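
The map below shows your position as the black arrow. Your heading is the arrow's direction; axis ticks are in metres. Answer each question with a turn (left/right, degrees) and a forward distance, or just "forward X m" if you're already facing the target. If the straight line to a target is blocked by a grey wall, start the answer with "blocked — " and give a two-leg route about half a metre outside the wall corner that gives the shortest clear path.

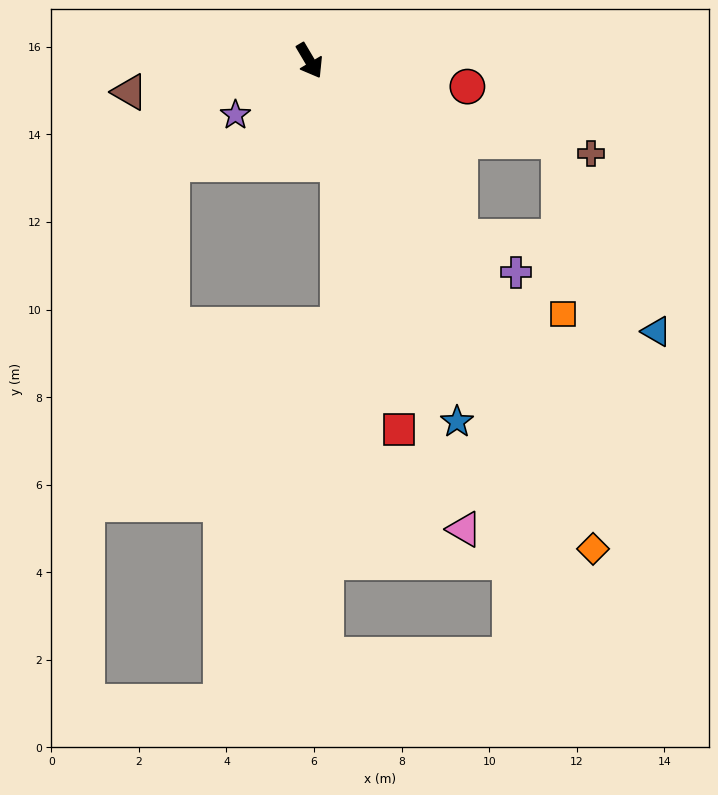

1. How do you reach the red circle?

turn left 50°, forward 3.7 m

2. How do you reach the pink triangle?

turn right 12°, forward 11.3 m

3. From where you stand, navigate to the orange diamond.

forward 12.9 m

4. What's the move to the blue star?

turn right 8°, forward 8.9 m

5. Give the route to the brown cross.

turn left 41°, forward 6.8 m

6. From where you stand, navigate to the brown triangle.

turn right 111°, forward 4.2 m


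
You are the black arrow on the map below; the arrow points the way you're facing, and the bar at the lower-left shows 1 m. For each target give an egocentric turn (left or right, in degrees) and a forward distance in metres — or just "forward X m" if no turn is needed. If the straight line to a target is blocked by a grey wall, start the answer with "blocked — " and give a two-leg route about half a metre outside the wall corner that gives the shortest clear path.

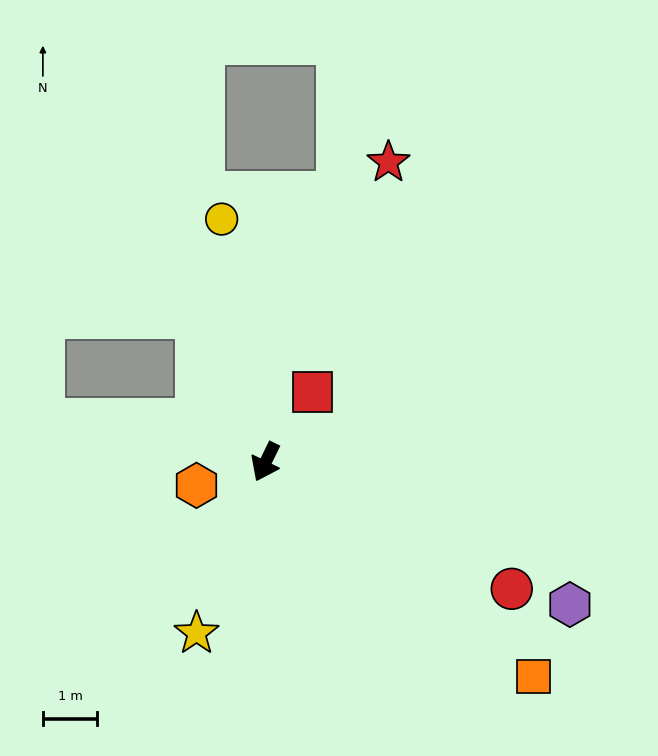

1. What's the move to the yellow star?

turn left 4°, forward 3.4 m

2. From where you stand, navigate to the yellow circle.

turn right 144°, forward 4.5 m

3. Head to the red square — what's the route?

turn left 172°, forward 1.6 m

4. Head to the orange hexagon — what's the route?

turn right 45°, forward 1.3 m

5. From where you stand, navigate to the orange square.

turn left 77°, forward 6.3 m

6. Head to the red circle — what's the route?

turn left 89°, forward 5.1 m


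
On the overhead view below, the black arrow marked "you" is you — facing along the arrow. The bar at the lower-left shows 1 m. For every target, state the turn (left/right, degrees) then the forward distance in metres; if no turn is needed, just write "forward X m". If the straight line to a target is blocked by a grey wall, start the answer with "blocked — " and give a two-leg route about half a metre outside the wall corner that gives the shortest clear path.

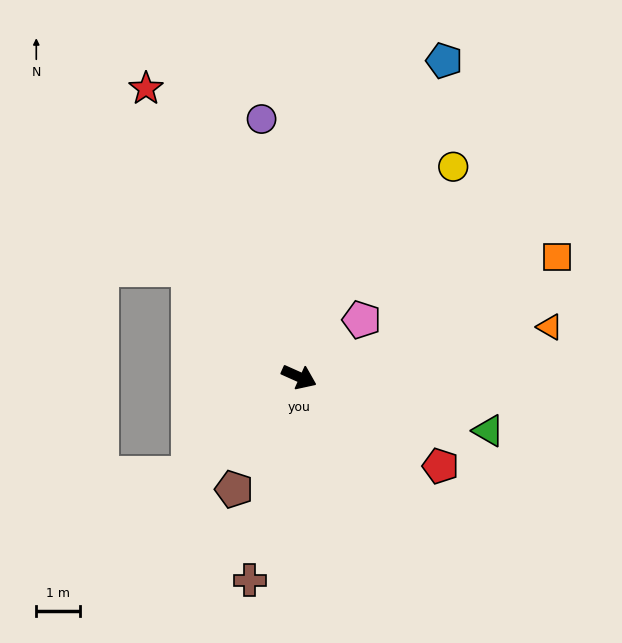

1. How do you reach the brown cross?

turn right 80°, forward 4.8 m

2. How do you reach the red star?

turn left 142°, forward 7.4 m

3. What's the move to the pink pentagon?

turn left 67°, forward 1.9 m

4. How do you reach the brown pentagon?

turn right 96°, forward 3.0 m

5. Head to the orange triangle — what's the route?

turn left 35°, forward 5.8 m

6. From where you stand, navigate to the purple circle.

turn left 122°, forward 5.9 m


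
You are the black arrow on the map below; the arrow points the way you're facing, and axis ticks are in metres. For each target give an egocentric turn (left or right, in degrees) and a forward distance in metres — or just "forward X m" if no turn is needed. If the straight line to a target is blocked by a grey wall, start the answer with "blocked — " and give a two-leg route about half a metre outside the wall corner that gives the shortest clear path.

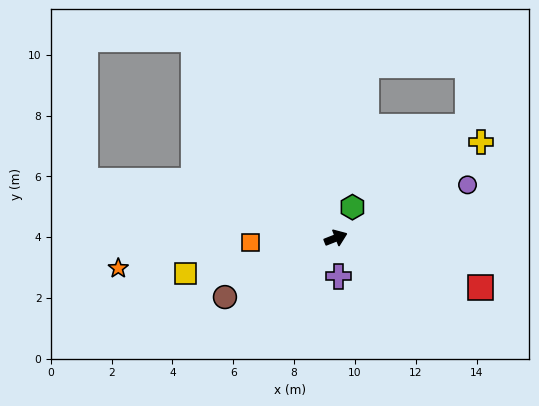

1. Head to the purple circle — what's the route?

forward 4.7 m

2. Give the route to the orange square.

turn left 161°, forward 2.8 m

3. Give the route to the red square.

turn right 40°, forward 5.0 m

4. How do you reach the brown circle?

turn right 173°, forward 4.1 m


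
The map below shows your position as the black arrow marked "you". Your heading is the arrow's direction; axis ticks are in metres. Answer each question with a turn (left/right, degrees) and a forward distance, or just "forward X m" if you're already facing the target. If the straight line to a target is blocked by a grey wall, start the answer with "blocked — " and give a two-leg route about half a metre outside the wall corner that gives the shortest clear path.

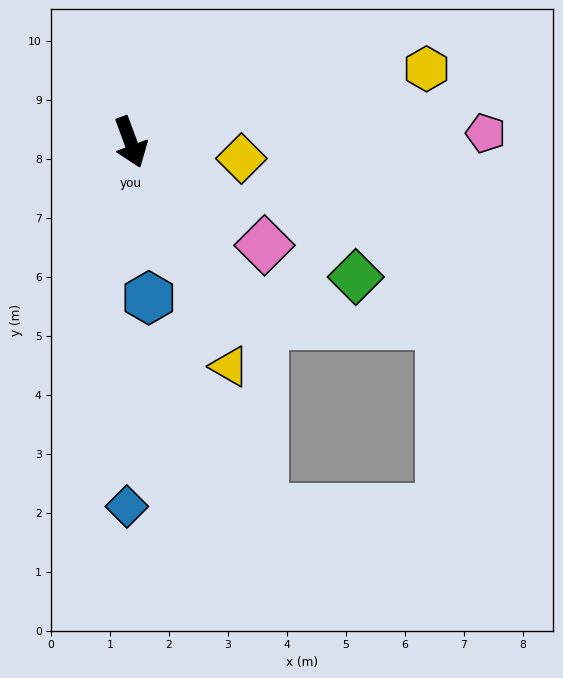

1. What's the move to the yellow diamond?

turn left 61°, forward 1.9 m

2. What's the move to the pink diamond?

turn left 32°, forward 2.9 m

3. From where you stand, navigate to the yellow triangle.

turn left 3°, forward 4.2 m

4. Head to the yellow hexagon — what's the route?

turn left 84°, forward 5.2 m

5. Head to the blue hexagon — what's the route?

turn right 14°, forward 2.7 m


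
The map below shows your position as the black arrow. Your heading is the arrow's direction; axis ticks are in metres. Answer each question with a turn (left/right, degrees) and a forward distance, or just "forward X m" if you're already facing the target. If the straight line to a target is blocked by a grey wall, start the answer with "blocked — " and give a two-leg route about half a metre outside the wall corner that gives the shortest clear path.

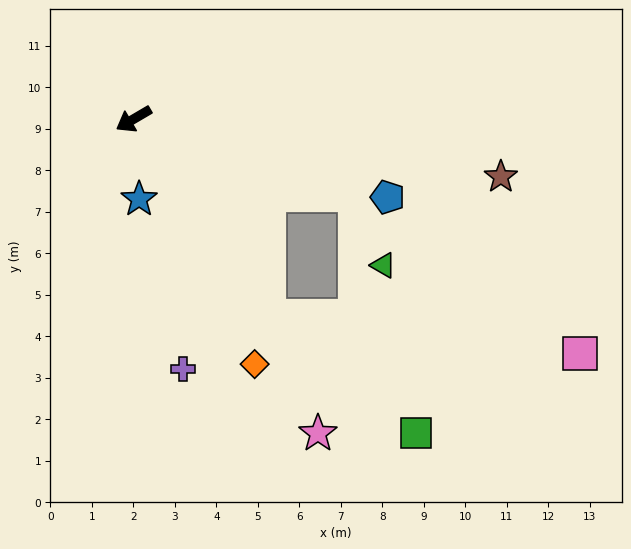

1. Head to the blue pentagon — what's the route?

turn left 132°, forward 6.4 m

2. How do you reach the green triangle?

blocked — turn left 131°, forward 5.7 m, then turn right 50°, forward 1.8 m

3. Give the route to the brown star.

turn left 141°, forward 9.0 m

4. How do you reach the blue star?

turn left 63°, forward 1.9 m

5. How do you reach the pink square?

blocked — turn left 94°, forward 5.8 m, then turn left 49°, forward 7.6 m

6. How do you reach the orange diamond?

turn left 86°, forward 6.6 m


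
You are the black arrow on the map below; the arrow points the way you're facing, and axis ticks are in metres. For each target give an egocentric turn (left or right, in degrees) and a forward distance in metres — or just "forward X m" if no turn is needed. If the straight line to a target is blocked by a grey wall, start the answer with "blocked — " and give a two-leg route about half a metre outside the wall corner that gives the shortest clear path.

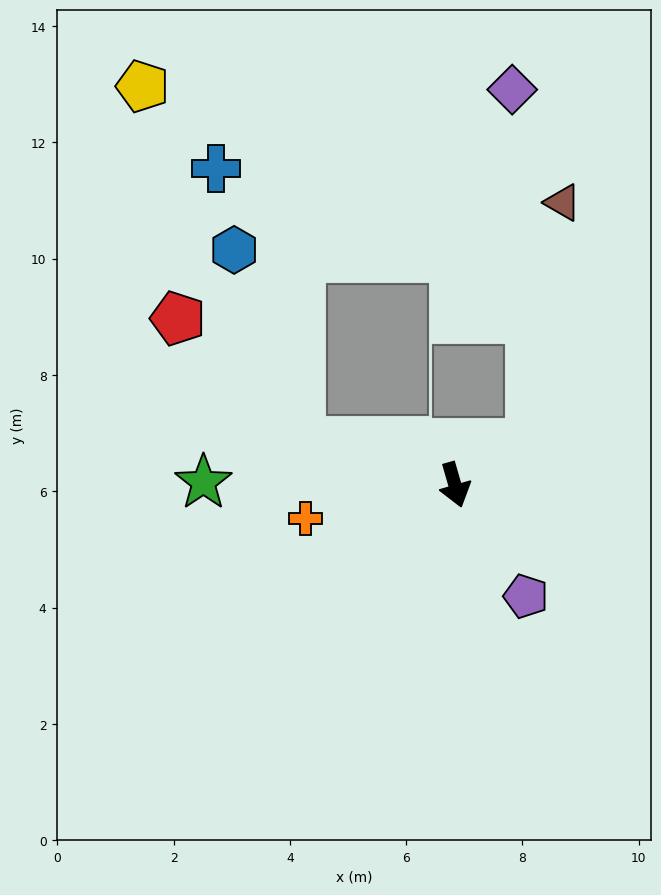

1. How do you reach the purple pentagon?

turn left 17°, forward 2.3 m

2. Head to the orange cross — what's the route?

turn right 93°, forward 2.6 m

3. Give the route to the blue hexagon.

blocked — turn right 122°, forward 2.8 m, then turn right 55°, forward 3.5 m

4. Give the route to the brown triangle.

blocked — turn left 103°, forward 1.5 m, then turn left 53°, forward 4.2 m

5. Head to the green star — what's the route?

turn right 107°, forward 4.3 m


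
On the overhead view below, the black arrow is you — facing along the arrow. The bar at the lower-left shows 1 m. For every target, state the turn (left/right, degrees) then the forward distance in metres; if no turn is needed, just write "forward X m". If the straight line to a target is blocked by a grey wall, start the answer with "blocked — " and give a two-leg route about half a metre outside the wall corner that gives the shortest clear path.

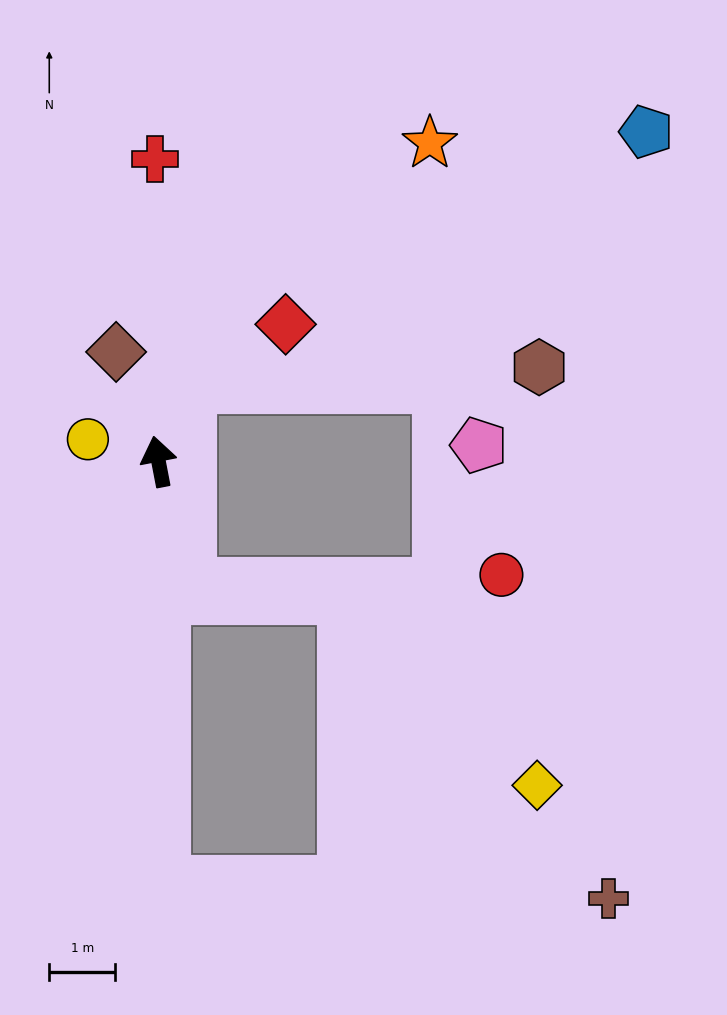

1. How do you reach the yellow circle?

turn left 62°, forward 1.1 m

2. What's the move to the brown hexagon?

blocked — turn right 32°, forward 1.2 m, then turn right 66°, forward 5.3 m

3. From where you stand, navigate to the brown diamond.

turn left 10°, forward 1.8 m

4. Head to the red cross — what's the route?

turn right 10°, forward 4.6 m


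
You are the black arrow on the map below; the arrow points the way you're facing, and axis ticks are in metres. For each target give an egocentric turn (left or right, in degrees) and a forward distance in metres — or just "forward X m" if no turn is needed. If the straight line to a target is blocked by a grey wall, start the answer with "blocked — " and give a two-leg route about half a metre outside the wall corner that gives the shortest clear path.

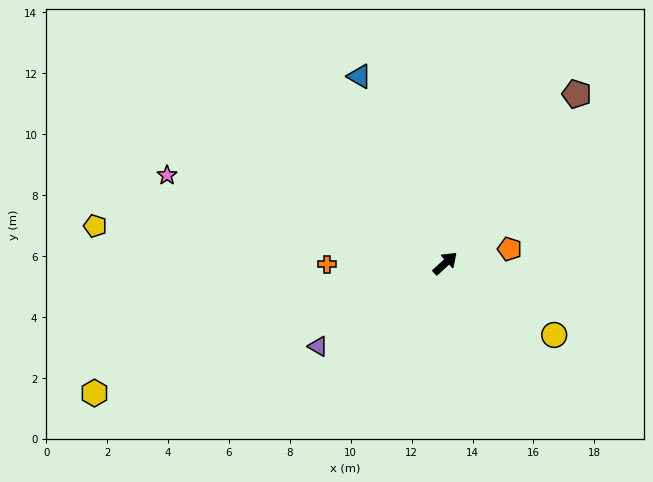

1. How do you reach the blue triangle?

turn left 72°, forward 6.8 m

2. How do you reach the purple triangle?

turn left 171°, forward 5.0 m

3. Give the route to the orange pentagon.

turn right 30°, forward 2.2 m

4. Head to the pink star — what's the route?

turn left 120°, forward 9.6 m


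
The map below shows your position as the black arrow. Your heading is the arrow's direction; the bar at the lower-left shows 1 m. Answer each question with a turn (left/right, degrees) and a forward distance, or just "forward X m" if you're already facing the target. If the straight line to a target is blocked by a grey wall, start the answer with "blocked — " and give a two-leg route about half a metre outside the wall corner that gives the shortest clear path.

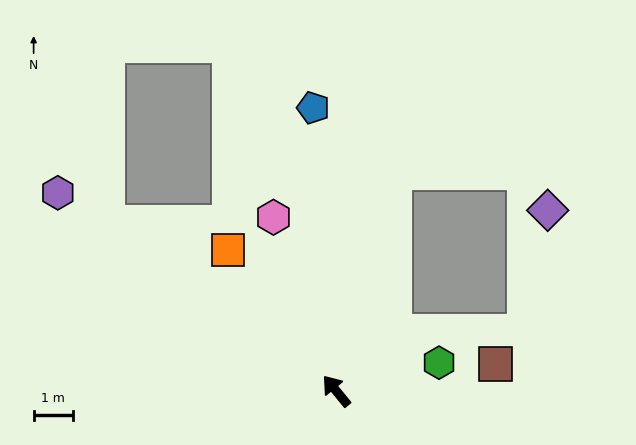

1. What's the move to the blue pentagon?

turn right 35°, forward 7.2 m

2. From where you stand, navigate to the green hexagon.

turn right 114°, forward 2.7 m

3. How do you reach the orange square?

forward 4.5 m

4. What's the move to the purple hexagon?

turn left 15°, forward 8.6 m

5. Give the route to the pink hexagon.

turn right 19°, forward 4.7 m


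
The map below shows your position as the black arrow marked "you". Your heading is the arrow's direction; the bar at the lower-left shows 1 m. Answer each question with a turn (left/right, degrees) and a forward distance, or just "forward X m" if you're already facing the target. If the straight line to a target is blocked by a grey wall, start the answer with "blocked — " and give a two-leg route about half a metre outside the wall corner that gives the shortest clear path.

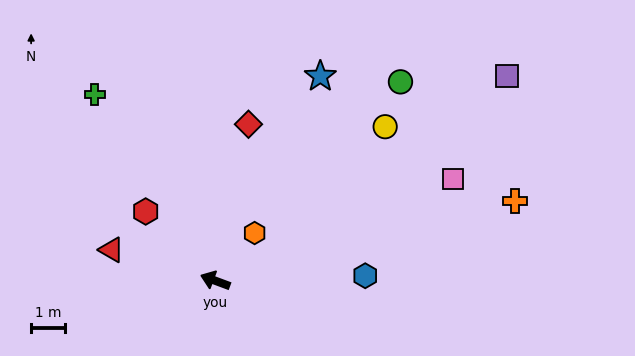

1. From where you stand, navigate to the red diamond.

turn right 82°, forward 4.8 m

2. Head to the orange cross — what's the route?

turn right 145°, forward 9.2 m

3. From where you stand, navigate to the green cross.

turn right 37°, forward 6.6 m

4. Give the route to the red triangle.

turn left 4°, forward 3.2 m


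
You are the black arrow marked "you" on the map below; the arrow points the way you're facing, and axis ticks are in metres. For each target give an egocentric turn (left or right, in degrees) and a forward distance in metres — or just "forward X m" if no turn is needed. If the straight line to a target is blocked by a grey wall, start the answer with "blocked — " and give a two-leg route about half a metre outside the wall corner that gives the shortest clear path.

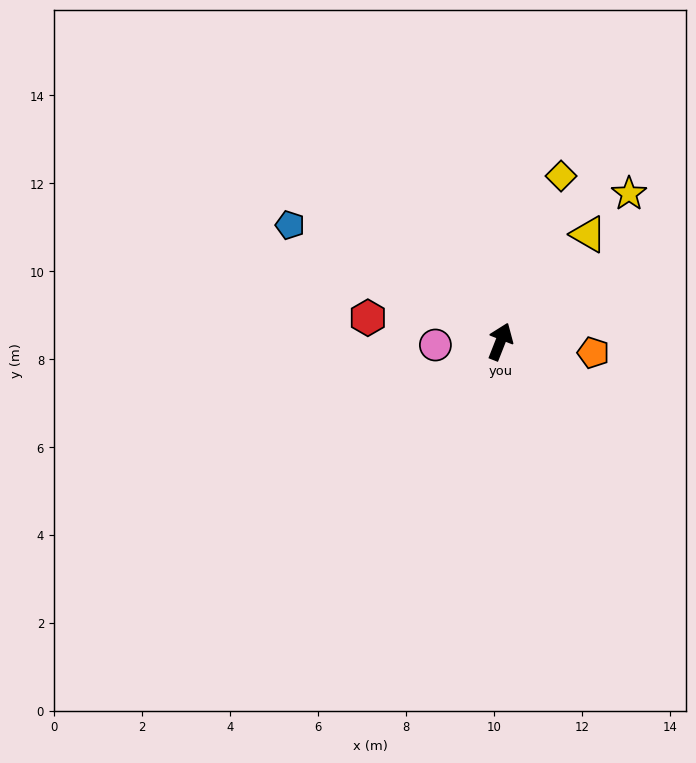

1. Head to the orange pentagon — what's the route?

turn right 75°, forward 2.1 m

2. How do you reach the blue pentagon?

turn left 83°, forward 5.5 m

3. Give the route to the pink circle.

turn left 115°, forward 1.5 m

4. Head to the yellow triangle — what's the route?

turn right 18°, forward 3.2 m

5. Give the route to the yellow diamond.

forward 4.0 m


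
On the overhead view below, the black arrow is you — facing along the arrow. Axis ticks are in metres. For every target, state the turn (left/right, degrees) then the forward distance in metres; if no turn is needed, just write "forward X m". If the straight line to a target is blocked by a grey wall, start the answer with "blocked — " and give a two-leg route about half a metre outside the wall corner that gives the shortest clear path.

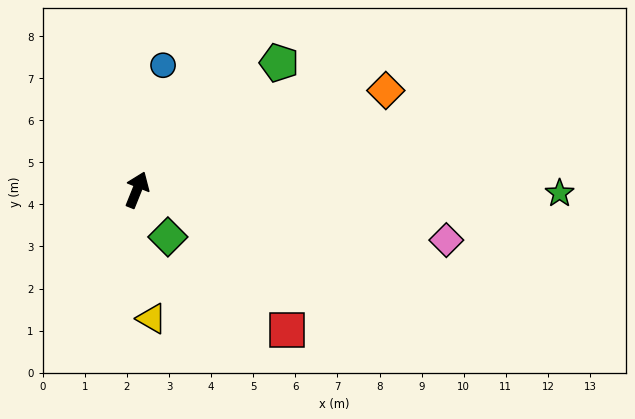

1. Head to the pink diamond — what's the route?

turn right 77°, forward 7.4 m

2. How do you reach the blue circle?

turn left 10°, forward 3.0 m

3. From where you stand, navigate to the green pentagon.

turn right 26°, forward 4.5 m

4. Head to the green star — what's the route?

turn right 69°, forward 10.0 m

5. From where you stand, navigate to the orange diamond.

turn right 46°, forward 6.4 m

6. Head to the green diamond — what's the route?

turn right 125°, forward 1.3 m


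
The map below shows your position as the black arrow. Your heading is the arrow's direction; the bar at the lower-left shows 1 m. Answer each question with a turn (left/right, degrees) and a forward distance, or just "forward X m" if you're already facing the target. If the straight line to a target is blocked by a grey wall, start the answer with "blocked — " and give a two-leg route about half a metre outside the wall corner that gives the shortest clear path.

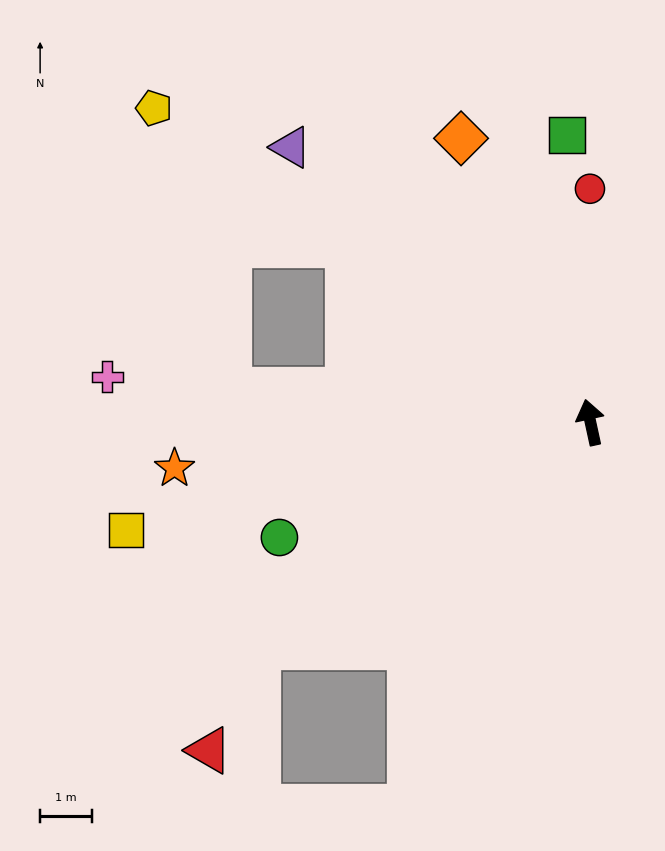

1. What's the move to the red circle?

turn right 12°, forward 4.5 m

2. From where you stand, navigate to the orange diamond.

turn left 12°, forward 6.0 m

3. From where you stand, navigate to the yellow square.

turn left 91°, forward 9.2 m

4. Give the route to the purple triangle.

turn left 35°, forward 7.8 m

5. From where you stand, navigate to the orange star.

turn left 84°, forward 8.1 m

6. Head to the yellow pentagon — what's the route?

turn left 42°, forward 10.4 m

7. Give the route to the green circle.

turn left 98°, forward 6.4 m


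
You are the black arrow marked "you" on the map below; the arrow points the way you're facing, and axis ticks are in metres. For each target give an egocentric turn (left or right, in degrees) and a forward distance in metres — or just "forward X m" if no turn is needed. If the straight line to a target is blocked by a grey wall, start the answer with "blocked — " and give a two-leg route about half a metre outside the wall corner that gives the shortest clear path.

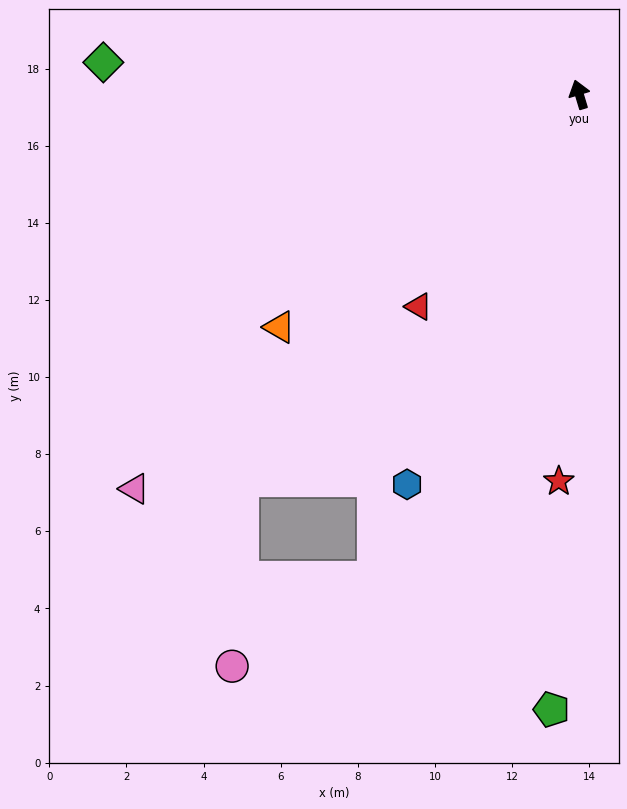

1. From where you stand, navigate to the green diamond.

turn left 69°, forward 12.4 m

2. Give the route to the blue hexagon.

turn left 139°, forward 11.1 m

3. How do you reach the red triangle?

turn left 126°, forward 6.9 m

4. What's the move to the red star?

turn left 160°, forward 10.0 m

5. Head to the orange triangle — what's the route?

turn left 111°, forward 9.8 m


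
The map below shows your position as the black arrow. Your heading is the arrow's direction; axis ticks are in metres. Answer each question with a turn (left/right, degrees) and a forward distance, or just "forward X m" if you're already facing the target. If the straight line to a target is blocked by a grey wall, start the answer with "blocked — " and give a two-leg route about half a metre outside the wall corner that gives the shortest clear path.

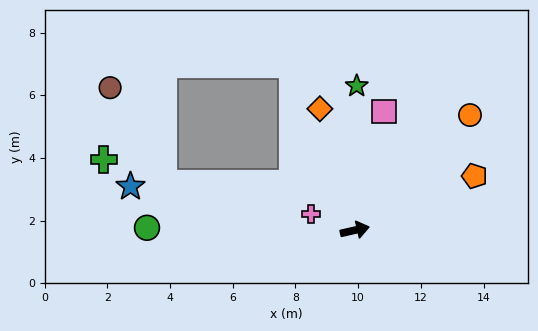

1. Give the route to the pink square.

turn left 63°, forward 3.9 m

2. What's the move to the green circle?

turn left 166°, forward 6.6 m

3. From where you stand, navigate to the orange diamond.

turn left 93°, forward 4.0 m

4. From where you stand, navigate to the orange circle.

turn left 32°, forward 5.2 m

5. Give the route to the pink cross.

turn left 147°, forward 1.5 m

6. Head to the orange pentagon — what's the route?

turn left 11°, forward 4.2 m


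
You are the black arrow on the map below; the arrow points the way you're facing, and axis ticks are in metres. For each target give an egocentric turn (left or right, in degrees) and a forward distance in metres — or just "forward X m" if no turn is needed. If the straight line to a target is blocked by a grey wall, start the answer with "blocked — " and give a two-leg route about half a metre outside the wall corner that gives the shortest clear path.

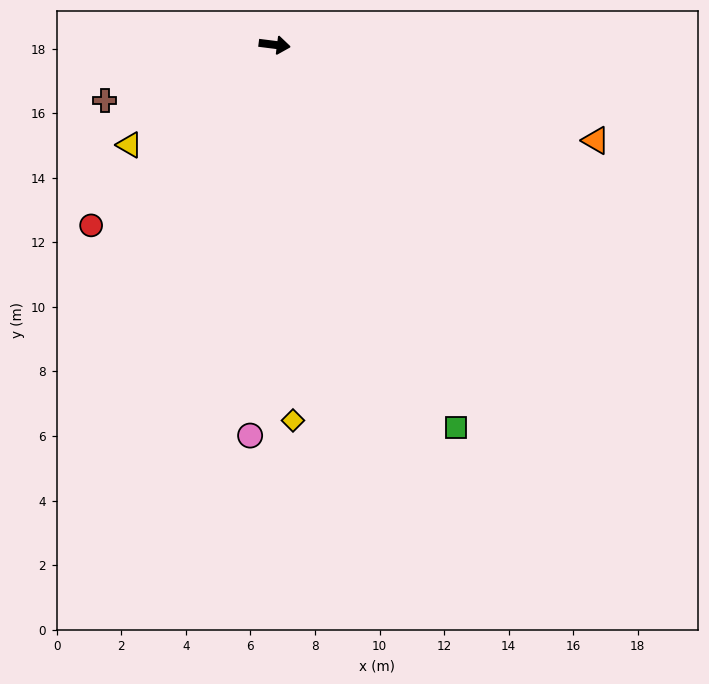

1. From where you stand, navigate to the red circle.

turn right 128°, forward 8.0 m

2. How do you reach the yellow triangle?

turn right 138°, forward 5.5 m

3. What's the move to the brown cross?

turn right 155°, forward 5.5 m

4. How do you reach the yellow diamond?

turn right 80°, forward 11.6 m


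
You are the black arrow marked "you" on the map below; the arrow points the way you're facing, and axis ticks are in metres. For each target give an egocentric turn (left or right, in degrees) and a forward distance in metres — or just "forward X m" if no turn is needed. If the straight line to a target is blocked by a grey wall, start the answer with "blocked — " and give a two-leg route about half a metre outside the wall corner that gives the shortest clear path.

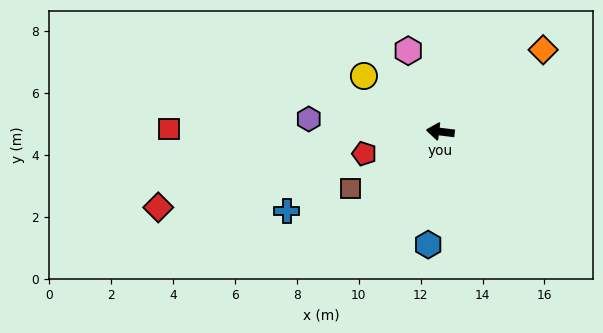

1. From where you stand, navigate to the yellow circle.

turn right 29°, forward 3.1 m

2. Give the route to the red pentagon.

turn left 23°, forward 2.6 m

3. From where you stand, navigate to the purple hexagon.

forward 4.3 m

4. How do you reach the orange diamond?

turn right 135°, forward 4.2 m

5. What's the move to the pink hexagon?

turn right 61°, forward 2.8 m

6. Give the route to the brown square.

turn left 39°, forward 3.4 m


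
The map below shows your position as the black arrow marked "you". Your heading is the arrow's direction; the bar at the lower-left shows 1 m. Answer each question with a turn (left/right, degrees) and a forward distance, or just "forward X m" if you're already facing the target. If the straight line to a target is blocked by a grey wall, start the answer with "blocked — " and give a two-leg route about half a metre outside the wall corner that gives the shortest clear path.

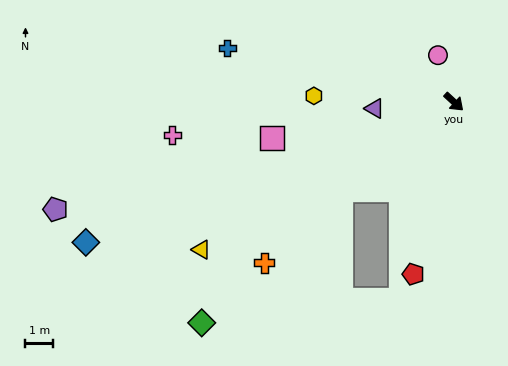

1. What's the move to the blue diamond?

turn right 116°, forward 14.2 m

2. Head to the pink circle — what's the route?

turn left 152°, forward 1.8 m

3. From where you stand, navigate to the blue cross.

turn right 151°, forward 8.4 m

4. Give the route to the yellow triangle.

turn right 107°, forward 10.5 m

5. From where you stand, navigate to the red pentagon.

turn right 61°, forward 6.4 m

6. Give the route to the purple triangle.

turn right 133°, forward 2.9 m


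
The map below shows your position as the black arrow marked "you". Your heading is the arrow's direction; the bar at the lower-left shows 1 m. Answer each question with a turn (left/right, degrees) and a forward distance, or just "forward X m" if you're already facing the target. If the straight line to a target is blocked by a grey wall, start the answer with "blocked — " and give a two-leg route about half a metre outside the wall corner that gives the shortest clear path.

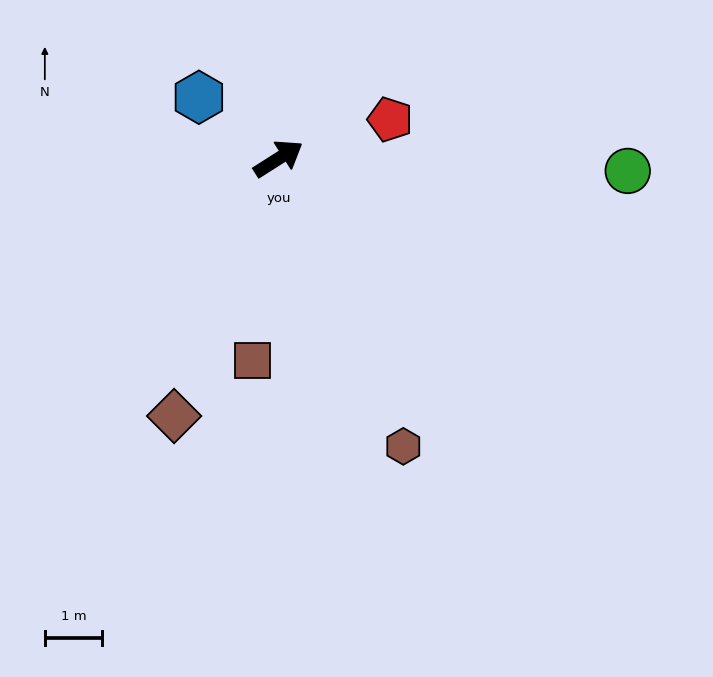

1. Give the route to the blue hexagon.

turn left 110°, forward 1.8 m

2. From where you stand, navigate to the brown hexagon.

turn right 99°, forward 5.5 m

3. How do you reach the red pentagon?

turn right 13°, forward 2.1 m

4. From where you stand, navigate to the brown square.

turn right 130°, forward 3.6 m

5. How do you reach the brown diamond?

turn right 144°, forward 4.9 m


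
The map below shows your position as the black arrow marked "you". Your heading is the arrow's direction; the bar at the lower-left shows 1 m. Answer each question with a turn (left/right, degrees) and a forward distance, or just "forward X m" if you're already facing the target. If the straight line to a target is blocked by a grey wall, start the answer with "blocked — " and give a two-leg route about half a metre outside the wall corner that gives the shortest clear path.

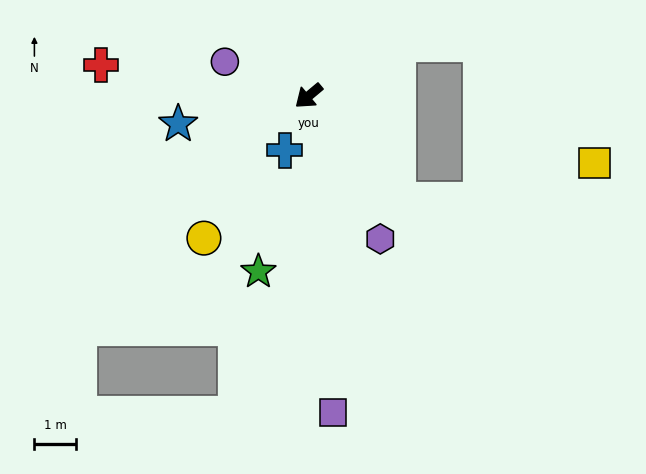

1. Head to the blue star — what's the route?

turn right 28°, forward 3.2 m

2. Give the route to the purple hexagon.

turn left 77°, forward 3.9 m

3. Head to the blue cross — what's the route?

turn left 26°, forward 1.4 m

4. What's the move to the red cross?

turn right 48°, forward 5.1 m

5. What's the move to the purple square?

turn left 54°, forward 7.6 m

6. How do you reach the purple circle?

turn right 62°, forward 2.2 m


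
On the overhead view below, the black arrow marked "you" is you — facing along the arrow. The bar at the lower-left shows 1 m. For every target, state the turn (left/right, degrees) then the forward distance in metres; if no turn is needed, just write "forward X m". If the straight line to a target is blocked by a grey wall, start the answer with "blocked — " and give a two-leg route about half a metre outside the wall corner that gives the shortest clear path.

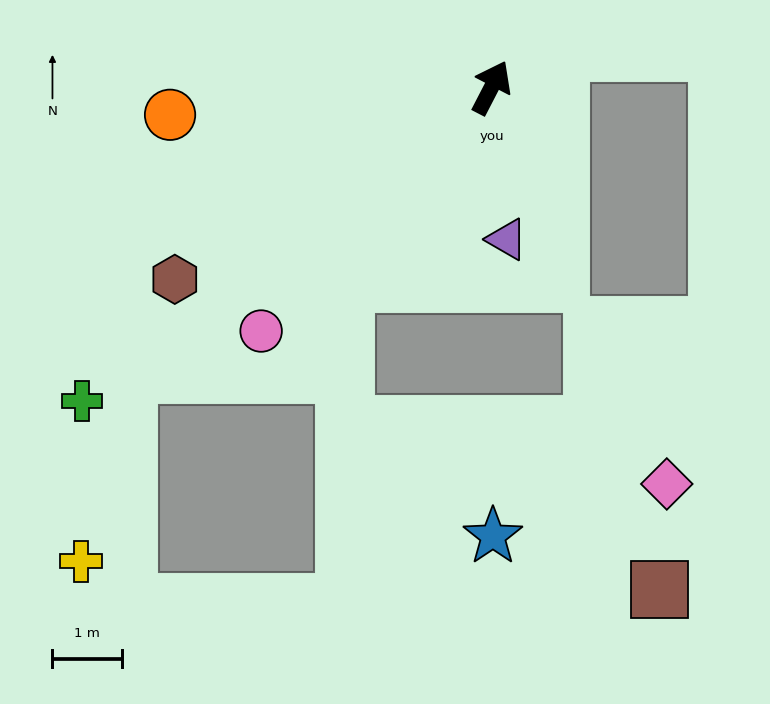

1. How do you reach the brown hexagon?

turn left 149°, forward 5.3 m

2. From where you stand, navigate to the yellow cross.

blocked — turn left 156°, forward 6.7 m, then turn left 37°, forward 2.8 m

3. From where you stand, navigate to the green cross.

turn left 155°, forward 7.4 m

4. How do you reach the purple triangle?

turn right 147°, forward 2.2 m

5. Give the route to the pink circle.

turn left 164°, forward 4.8 m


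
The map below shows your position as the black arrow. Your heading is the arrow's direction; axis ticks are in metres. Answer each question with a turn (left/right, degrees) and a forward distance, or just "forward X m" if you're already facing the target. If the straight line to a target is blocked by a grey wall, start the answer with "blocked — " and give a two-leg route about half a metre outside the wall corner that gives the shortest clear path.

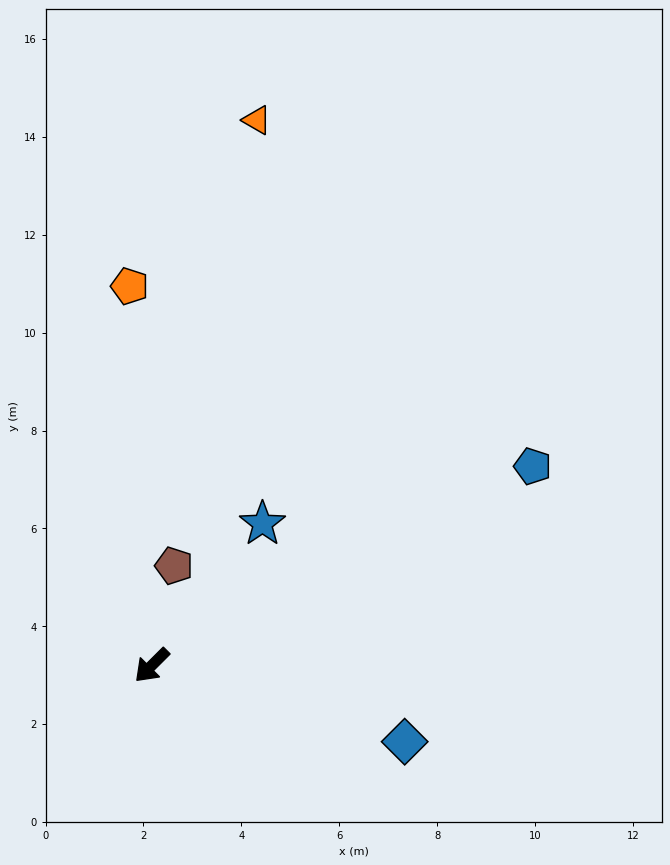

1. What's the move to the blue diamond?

turn left 118°, forward 5.4 m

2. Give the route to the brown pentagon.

turn right 148°, forward 2.1 m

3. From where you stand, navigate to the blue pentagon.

turn left 163°, forward 8.8 m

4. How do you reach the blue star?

turn right 173°, forward 3.7 m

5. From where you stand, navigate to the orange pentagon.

turn right 132°, forward 7.8 m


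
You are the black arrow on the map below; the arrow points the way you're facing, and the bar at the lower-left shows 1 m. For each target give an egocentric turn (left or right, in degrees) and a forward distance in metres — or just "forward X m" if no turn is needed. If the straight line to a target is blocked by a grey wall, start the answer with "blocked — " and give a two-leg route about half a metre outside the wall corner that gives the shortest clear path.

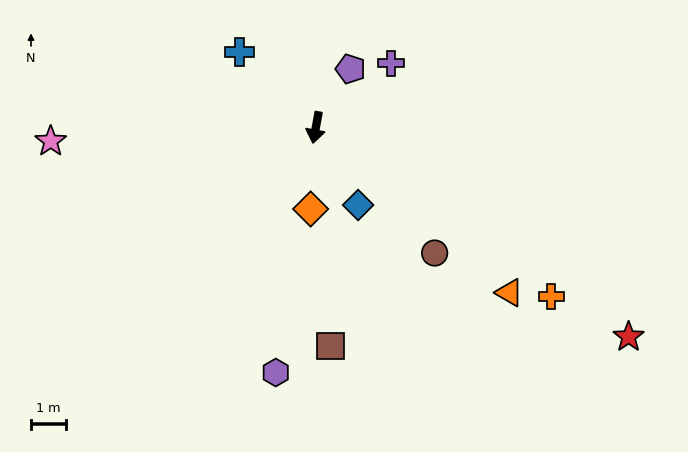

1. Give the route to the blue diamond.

turn left 39°, forward 2.5 m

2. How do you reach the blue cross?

turn right 124°, forward 3.1 m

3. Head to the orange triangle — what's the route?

turn left 60°, forward 7.3 m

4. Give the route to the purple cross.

turn left 141°, forward 2.9 m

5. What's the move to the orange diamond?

turn left 7°, forward 2.4 m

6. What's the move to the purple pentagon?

turn left 160°, forward 2.0 m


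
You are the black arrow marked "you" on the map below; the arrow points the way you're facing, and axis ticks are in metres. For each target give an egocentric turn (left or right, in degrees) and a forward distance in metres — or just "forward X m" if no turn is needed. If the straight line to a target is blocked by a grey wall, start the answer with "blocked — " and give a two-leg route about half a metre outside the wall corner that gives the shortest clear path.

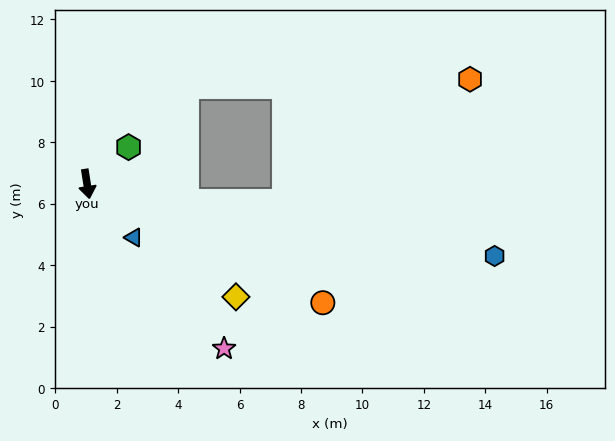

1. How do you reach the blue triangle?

turn left 32°, forward 2.3 m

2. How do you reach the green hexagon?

turn left 123°, forward 1.8 m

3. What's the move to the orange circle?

turn left 54°, forward 8.6 m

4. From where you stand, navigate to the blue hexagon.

turn left 71°, forward 13.5 m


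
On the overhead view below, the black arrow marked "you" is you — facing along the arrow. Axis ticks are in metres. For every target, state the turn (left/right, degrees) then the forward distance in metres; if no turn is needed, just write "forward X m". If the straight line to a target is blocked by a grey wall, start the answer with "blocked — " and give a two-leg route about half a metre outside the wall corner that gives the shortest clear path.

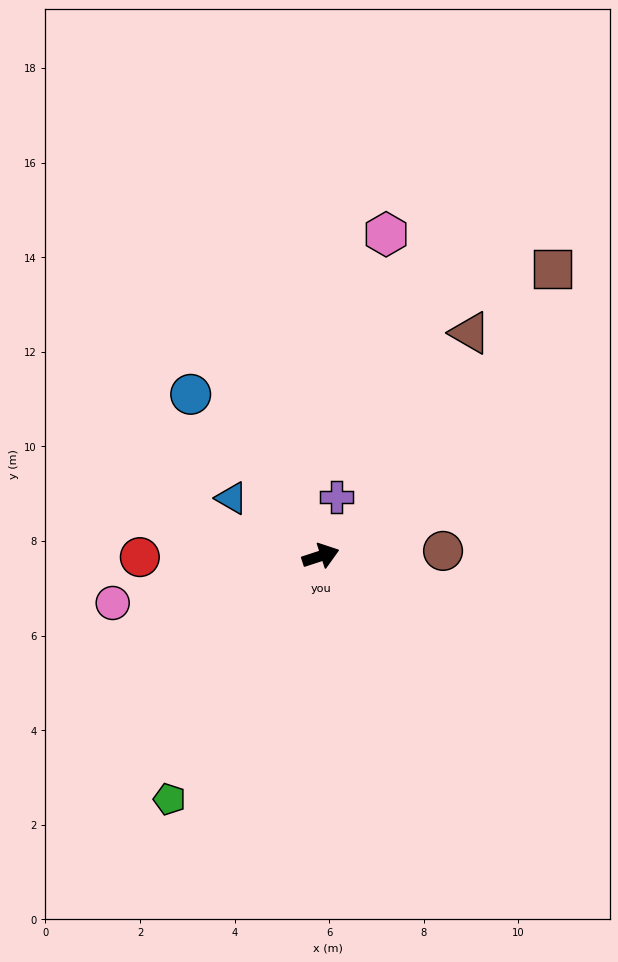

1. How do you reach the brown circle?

turn right 16°, forward 2.6 m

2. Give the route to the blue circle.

turn left 111°, forward 4.4 m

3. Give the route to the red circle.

turn left 162°, forward 3.8 m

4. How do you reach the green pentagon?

turn right 140°, forward 6.1 m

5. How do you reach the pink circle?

turn left 175°, forward 4.5 m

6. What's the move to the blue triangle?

turn left 129°, forward 2.2 m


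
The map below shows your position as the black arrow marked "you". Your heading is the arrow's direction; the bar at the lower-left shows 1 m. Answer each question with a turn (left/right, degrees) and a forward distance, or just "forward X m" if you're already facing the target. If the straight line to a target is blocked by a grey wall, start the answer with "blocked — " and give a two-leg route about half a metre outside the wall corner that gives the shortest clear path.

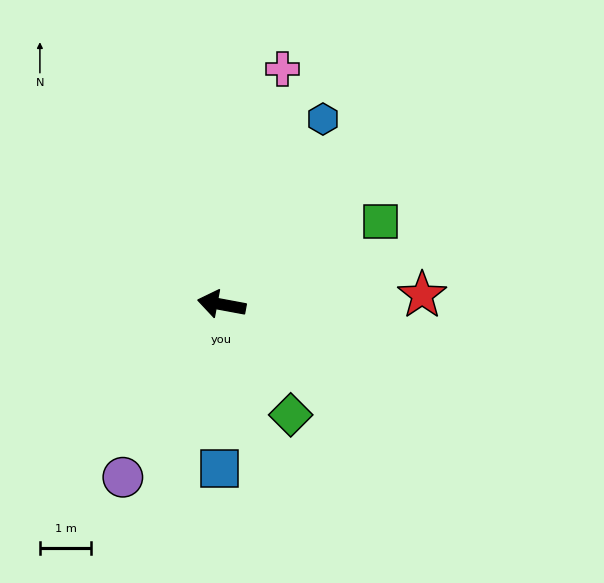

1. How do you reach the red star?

turn right 167°, forward 3.9 m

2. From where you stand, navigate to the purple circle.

turn left 71°, forward 3.9 m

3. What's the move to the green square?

turn right 142°, forward 3.5 m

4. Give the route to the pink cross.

turn right 94°, forward 4.7 m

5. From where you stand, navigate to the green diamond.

turn left 133°, forward 2.5 m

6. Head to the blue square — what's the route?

turn left 100°, forward 3.2 m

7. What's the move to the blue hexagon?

turn right 108°, forward 4.1 m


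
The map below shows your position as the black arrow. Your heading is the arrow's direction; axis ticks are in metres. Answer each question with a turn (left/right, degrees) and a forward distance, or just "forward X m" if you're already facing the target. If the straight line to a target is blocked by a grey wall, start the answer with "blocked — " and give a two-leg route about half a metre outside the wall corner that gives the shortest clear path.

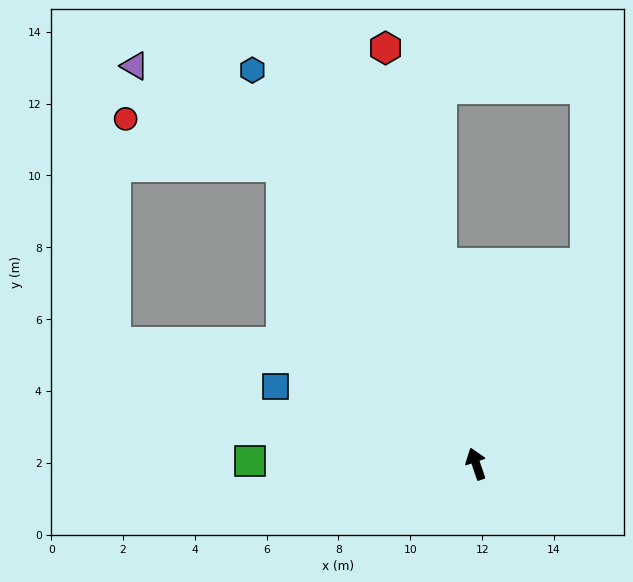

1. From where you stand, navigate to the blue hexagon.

turn left 11°, forward 12.6 m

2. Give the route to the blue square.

turn left 50°, forward 6.0 m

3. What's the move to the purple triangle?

blocked — turn left 14°, forward 9.9 m, then turn left 23°, forward 4.9 m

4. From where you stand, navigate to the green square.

turn left 70°, forward 6.3 m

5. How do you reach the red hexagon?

turn right 7°, forward 11.9 m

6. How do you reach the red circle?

blocked — turn left 14°, forward 9.9 m, then turn left 40°, forward 4.5 m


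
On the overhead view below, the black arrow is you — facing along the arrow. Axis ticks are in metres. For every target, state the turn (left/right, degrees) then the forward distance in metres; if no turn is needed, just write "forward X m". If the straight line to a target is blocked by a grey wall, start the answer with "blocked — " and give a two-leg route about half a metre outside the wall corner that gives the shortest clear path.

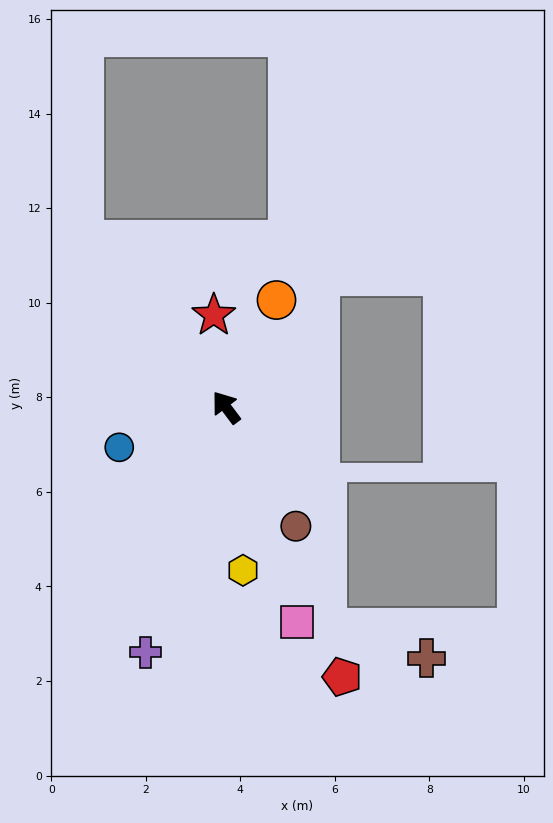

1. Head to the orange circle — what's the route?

turn right 62°, forward 2.5 m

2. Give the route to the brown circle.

turn left 173°, forward 2.9 m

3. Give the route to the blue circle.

turn left 74°, forward 2.4 m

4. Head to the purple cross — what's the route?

turn left 125°, forward 5.5 m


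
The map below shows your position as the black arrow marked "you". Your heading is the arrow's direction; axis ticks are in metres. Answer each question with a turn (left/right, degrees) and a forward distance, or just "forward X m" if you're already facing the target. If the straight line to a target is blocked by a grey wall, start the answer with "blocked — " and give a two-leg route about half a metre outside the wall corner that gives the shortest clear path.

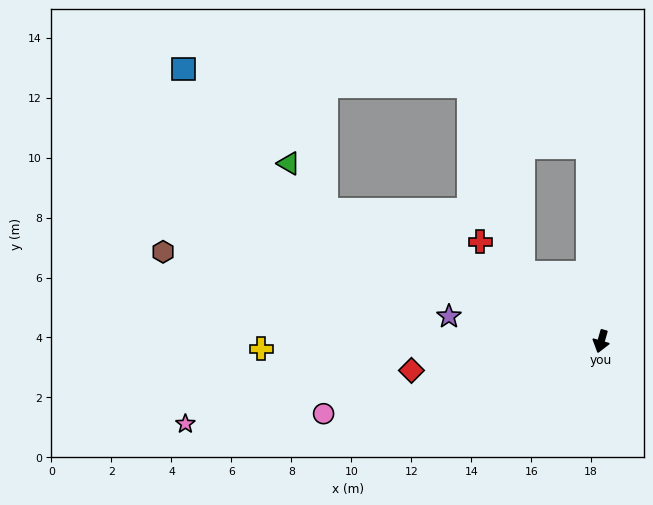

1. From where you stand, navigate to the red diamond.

turn right 65°, forward 6.4 m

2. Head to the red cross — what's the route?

turn right 114°, forward 5.2 m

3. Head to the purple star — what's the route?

turn right 83°, forward 5.1 m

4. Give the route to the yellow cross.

turn right 73°, forward 11.3 m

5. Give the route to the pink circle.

turn right 59°, forward 9.6 m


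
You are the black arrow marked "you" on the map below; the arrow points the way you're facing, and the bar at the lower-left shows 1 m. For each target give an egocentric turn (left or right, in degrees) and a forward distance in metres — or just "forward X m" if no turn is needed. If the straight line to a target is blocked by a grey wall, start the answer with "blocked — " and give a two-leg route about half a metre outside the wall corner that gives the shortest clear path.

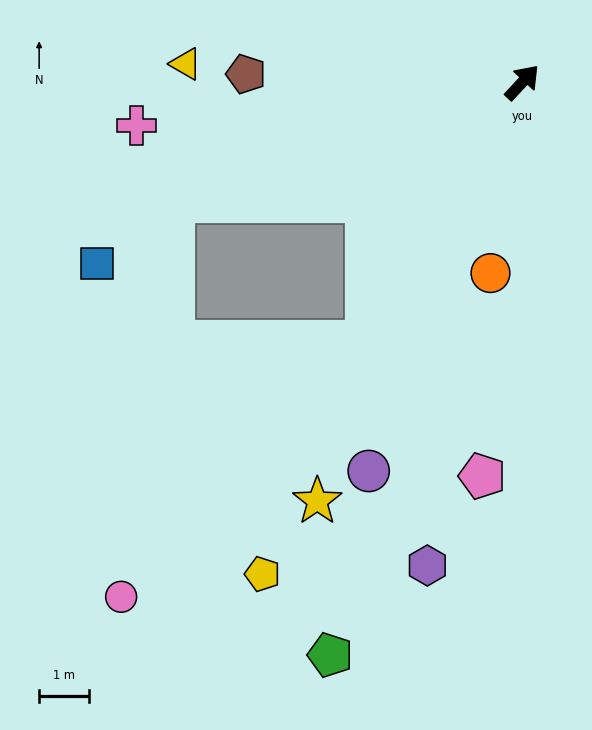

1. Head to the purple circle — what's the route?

turn right 159°, forward 8.4 m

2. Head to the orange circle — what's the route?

turn right 147°, forward 3.9 m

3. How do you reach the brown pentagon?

turn left 131°, forward 5.5 m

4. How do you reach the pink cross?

turn left 139°, forward 7.8 m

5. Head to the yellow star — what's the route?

turn right 163°, forward 9.4 m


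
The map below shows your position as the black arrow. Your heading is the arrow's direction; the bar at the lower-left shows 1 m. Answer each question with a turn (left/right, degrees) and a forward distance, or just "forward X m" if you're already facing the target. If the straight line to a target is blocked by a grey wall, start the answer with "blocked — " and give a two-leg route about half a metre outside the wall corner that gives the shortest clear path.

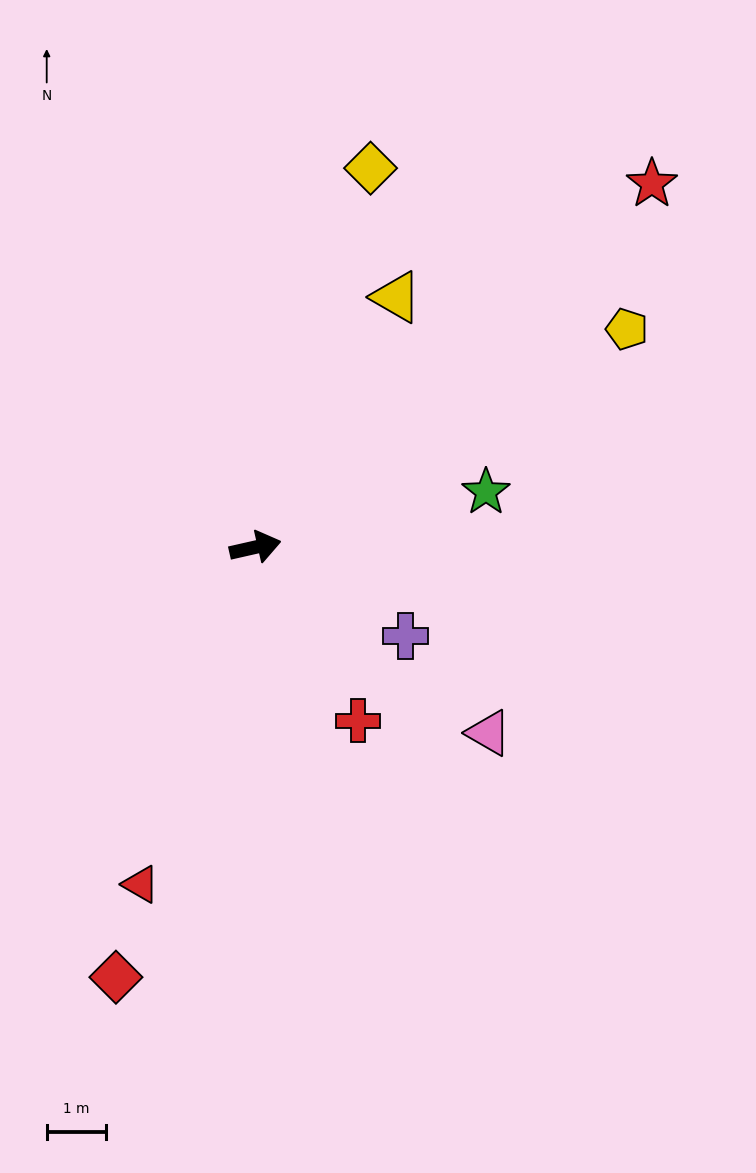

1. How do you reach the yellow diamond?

turn left 60°, forward 6.6 m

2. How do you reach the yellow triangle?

turn left 48°, forward 4.8 m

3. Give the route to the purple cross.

turn right 43°, forward 2.9 m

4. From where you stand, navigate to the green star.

forward 4.0 m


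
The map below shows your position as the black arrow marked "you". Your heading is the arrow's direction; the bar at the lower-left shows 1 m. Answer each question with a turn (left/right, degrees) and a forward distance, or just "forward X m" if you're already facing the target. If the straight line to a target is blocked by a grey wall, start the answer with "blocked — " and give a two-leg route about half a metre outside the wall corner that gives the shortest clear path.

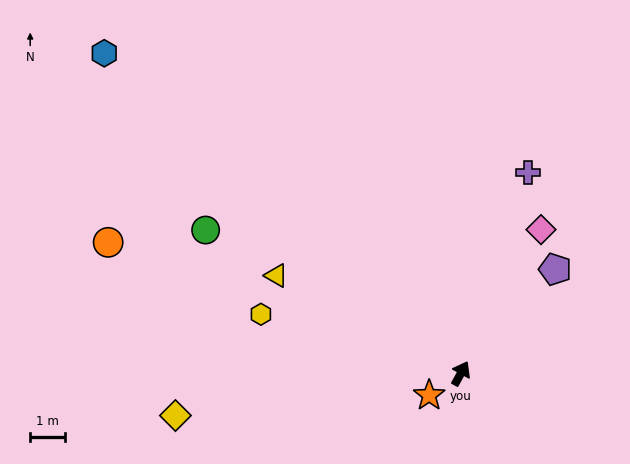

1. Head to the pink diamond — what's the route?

forward 4.8 m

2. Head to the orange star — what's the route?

turn left 153°, forward 1.1 m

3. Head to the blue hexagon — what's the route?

turn left 77°, forward 13.9 m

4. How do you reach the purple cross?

turn left 10°, forward 6.1 m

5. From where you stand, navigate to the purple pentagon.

turn right 13°, forward 4.1 m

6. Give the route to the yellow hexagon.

turn left 102°, forward 6.0 m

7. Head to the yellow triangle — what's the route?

turn left 91°, forward 6.1 m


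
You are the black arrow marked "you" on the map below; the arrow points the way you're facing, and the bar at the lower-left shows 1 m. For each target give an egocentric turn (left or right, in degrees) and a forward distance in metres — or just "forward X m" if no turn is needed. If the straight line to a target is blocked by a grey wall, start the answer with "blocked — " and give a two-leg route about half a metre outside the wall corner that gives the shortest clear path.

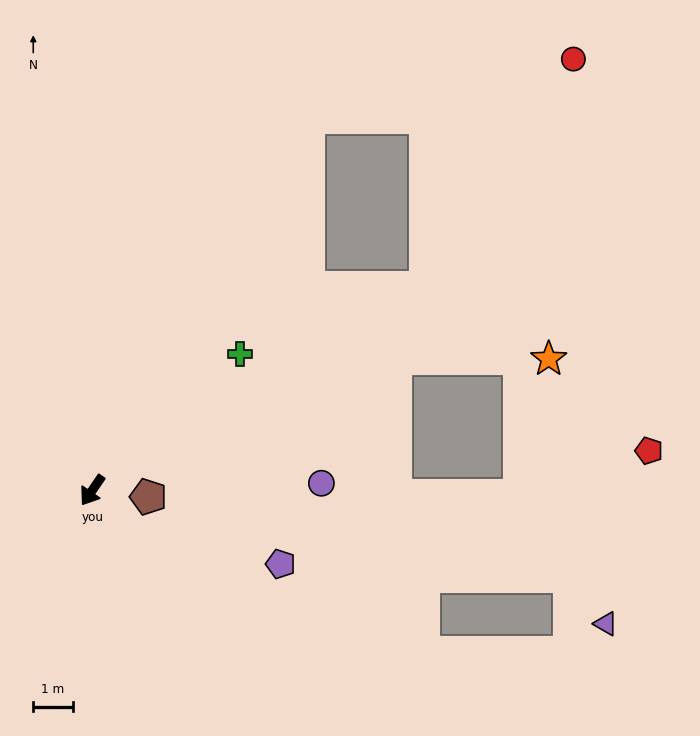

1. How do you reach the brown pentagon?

turn left 118°, forward 1.4 m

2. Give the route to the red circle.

blocked — turn left 156°, forward 9.9 m, then turn left 26°, forward 6.9 m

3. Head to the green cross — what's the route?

turn left 167°, forward 5.1 m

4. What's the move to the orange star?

blocked — turn left 148°, forward 8.4 m, then turn right 24°, forward 3.9 m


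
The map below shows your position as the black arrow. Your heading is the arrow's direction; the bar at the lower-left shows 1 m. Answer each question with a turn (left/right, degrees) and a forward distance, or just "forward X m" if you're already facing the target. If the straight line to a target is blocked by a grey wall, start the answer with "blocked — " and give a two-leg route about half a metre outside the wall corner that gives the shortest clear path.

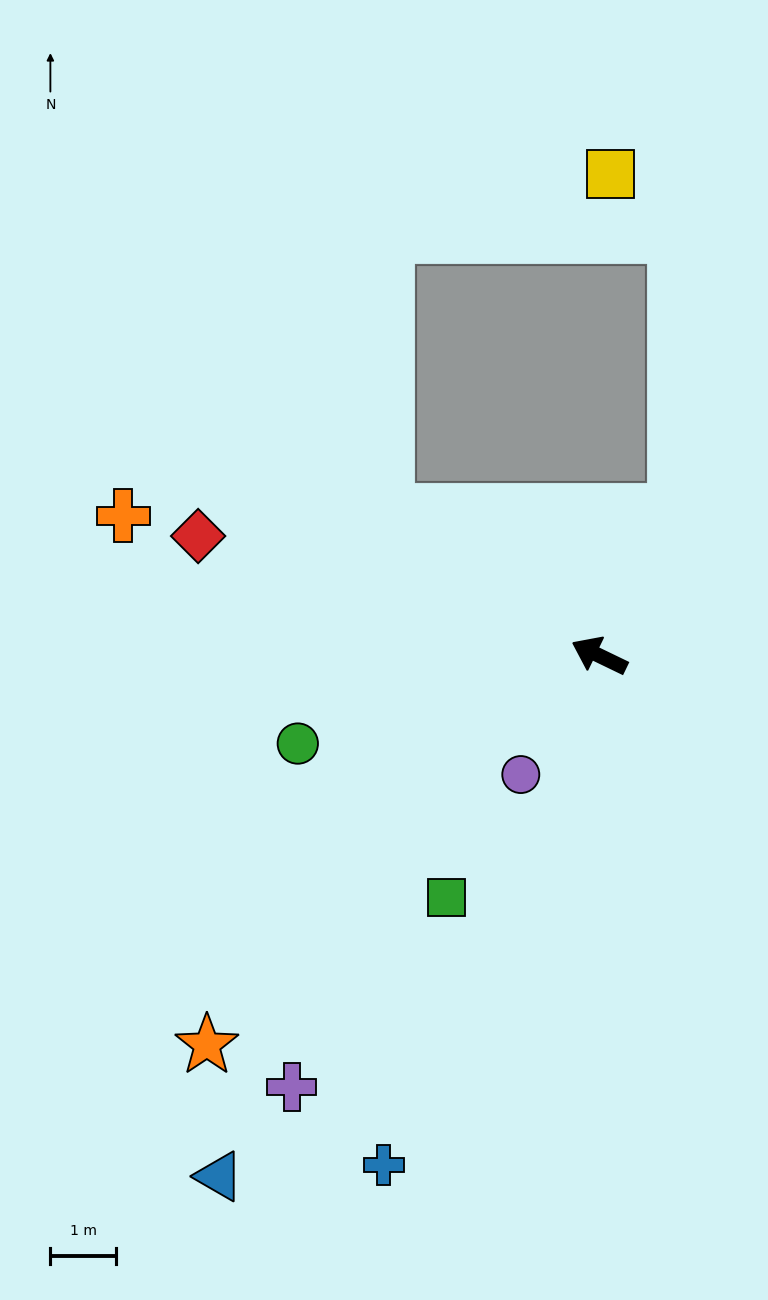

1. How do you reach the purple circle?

turn left 82°, forward 2.2 m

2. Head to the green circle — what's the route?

turn left 42°, forward 4.8 m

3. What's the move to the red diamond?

turn left 9°, forward 6.4 m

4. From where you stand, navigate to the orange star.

turn left 71°, forward 8.5 m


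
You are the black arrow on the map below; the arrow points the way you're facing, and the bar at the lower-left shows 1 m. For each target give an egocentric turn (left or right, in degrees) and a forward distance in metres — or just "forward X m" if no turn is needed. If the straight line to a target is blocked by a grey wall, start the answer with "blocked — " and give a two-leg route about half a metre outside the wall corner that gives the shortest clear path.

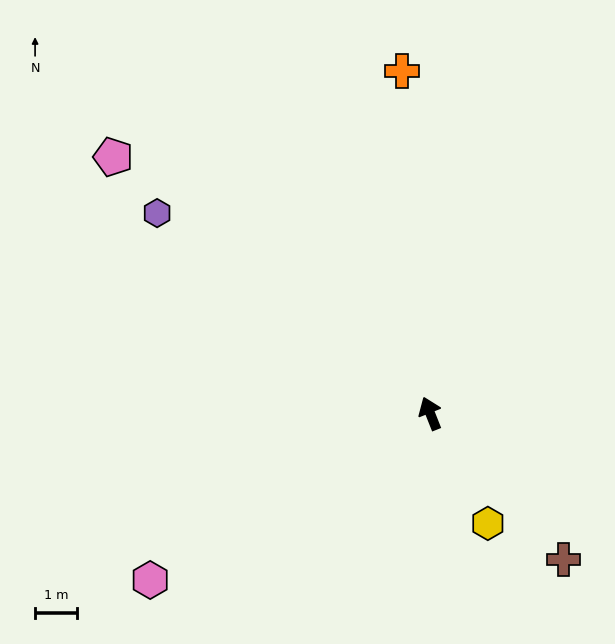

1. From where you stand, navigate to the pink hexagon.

turn left 99°, forward 7.9 m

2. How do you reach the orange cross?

turn right 17°, forward 8.3 m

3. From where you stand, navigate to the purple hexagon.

turn left 32°, forward 8.2 m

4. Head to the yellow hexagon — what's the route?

turn right 174°, forward 3.0 m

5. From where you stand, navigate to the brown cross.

turn right 159°, forward 4.8 m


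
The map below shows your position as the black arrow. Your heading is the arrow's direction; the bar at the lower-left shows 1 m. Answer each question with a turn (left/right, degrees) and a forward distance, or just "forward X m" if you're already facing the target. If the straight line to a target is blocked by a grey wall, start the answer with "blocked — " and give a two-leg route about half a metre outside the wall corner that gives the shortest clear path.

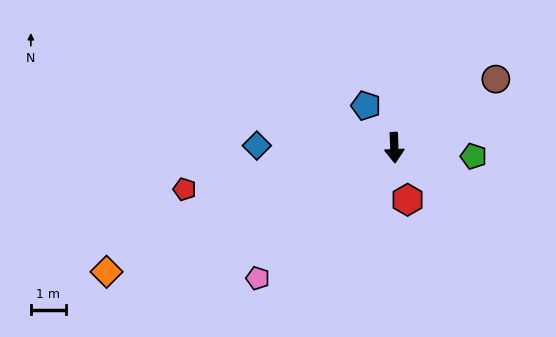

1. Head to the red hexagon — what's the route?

turn left 12°, forward 1.5 m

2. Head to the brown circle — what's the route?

turn left 122°, forward 3.5 m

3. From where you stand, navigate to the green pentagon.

turn left 81°, forward 2.3 m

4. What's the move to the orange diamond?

turn right 69°, forward 9.0 m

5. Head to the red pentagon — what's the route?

turn right 81°, forward 6.2 m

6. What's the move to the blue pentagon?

turn right 148°, forward 1.5 m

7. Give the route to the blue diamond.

turn right 93°, forward 4.0 m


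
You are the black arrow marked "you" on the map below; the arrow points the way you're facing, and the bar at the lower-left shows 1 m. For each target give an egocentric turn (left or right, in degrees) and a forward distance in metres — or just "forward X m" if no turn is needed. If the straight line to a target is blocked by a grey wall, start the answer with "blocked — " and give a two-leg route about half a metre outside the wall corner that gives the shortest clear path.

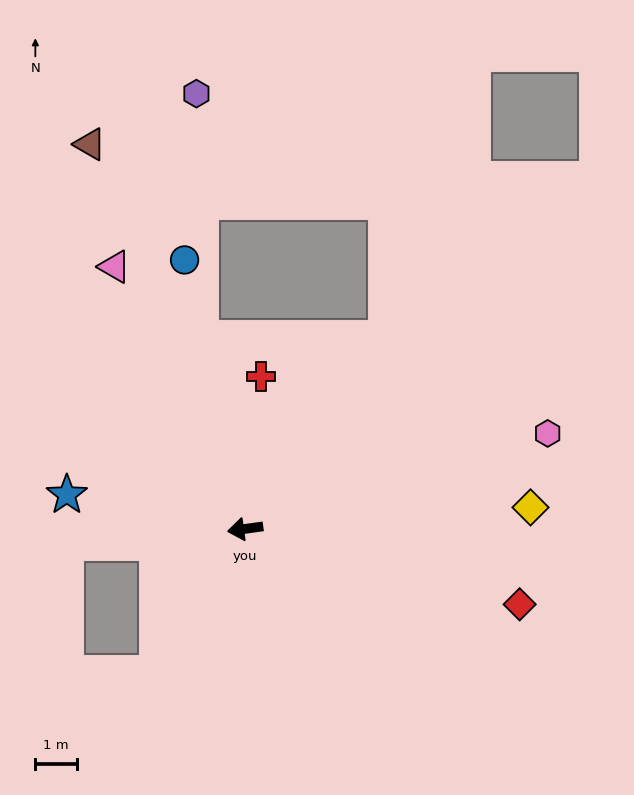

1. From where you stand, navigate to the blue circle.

turn right 85°, forward 6.7 m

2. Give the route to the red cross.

turn right 104°, forward 3.7 m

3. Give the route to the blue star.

turn right 19°, forward 4.4 m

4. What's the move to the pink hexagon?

turn right 170°, forward 7.7 m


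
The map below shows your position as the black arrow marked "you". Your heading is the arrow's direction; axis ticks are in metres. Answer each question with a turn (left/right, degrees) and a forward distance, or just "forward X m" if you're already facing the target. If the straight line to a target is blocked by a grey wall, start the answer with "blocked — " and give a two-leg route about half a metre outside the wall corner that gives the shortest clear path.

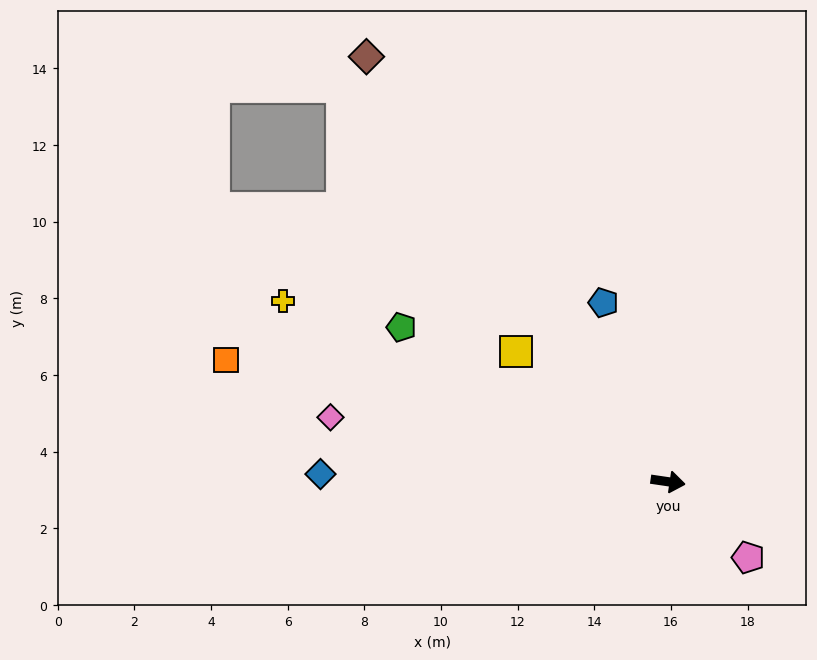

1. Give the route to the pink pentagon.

turn right 35°, forward 2.9 m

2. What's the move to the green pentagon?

turn left 158°, forward 8.0 m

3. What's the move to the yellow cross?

turn left 163°, forward 11.1 m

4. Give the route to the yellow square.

turn left 148°, forward 5.2 m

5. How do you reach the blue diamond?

turn right 173°, forward 9.1 m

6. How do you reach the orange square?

turn left 173°, forward 12.0 m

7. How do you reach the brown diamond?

turn left 134°, forward 13.6 m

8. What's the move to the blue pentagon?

turn left 118°, forward 5.0 m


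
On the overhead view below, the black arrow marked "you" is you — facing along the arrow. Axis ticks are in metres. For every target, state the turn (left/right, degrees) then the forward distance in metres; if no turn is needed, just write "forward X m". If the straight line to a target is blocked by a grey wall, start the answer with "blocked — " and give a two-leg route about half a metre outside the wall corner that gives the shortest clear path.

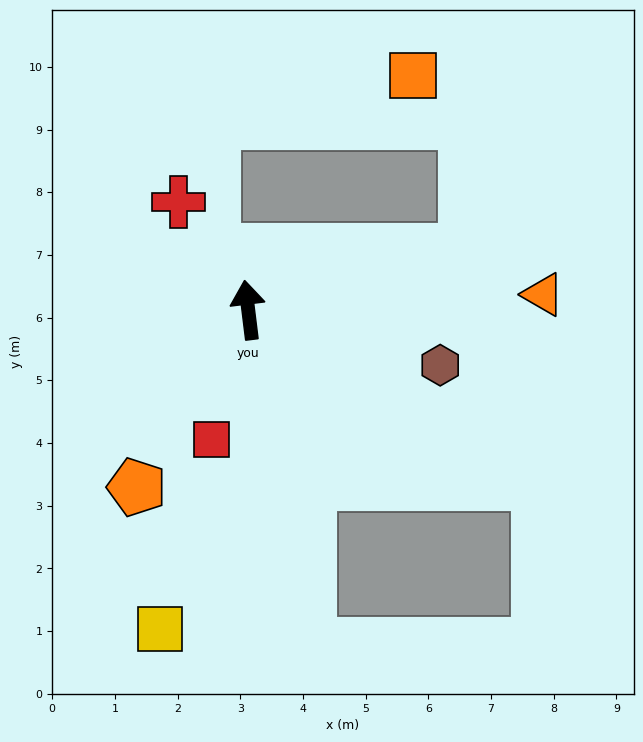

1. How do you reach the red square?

turn left 157°, forward 2.1 m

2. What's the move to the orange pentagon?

turn left 141°, forward 3.3 m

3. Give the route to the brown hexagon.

turn right 113°, forward 3.2 m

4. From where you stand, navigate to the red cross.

turn left 26°, forward 2.1 m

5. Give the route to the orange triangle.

turn right 94°, forward 4.7 m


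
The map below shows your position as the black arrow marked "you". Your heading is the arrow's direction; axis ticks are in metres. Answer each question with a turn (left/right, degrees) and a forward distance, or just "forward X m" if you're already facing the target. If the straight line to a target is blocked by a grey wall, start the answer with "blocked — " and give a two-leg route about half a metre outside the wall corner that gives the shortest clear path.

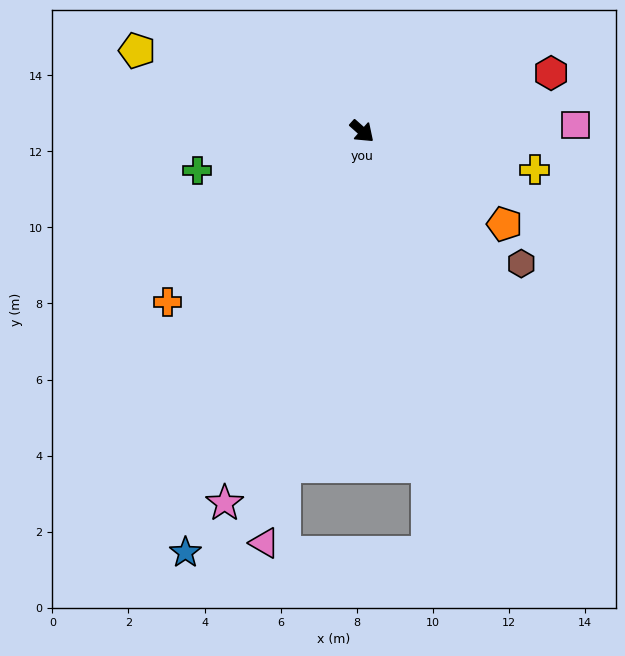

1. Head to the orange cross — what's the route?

turn right 97°, forward 6.8 m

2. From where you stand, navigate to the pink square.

turn left 43°, forward 5.6 m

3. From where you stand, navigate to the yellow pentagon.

turn right 158°, forward 6.3 m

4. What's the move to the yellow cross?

turn left 29°, forward 4.7 m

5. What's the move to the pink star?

turn right 69°, forward 10.4 m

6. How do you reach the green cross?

turn right 125°, forward 4.5 m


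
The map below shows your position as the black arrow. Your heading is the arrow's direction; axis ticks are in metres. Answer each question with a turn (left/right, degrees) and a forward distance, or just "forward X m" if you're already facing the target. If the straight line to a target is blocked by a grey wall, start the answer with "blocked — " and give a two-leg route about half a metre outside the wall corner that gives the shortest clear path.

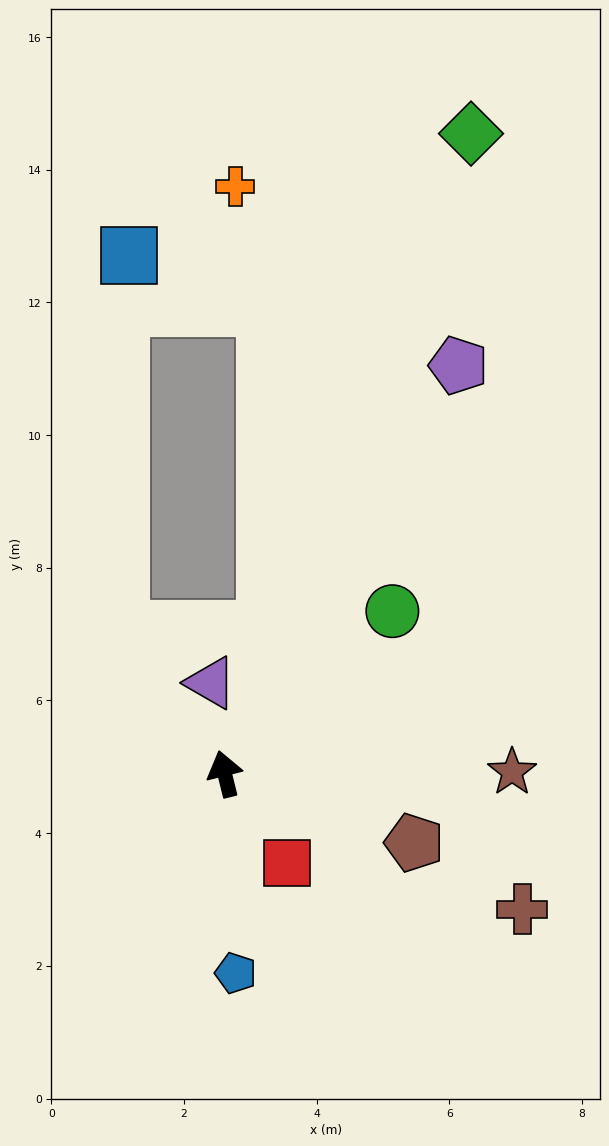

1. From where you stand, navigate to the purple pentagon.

turn right 44°, forward 7.1 m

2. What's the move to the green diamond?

turn right 35°, forward 10.3 m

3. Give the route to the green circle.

turn right 60°, forward 3.5 m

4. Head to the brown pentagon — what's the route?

turn right 124°, forward 3.0 m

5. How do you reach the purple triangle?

turn right 5°, forward 1.4 m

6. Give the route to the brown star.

turn right 104°, forward 4.3 m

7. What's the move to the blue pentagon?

turn left 169°, forward 3.0 m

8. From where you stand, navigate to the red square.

turn right 159°, forward 1.6 m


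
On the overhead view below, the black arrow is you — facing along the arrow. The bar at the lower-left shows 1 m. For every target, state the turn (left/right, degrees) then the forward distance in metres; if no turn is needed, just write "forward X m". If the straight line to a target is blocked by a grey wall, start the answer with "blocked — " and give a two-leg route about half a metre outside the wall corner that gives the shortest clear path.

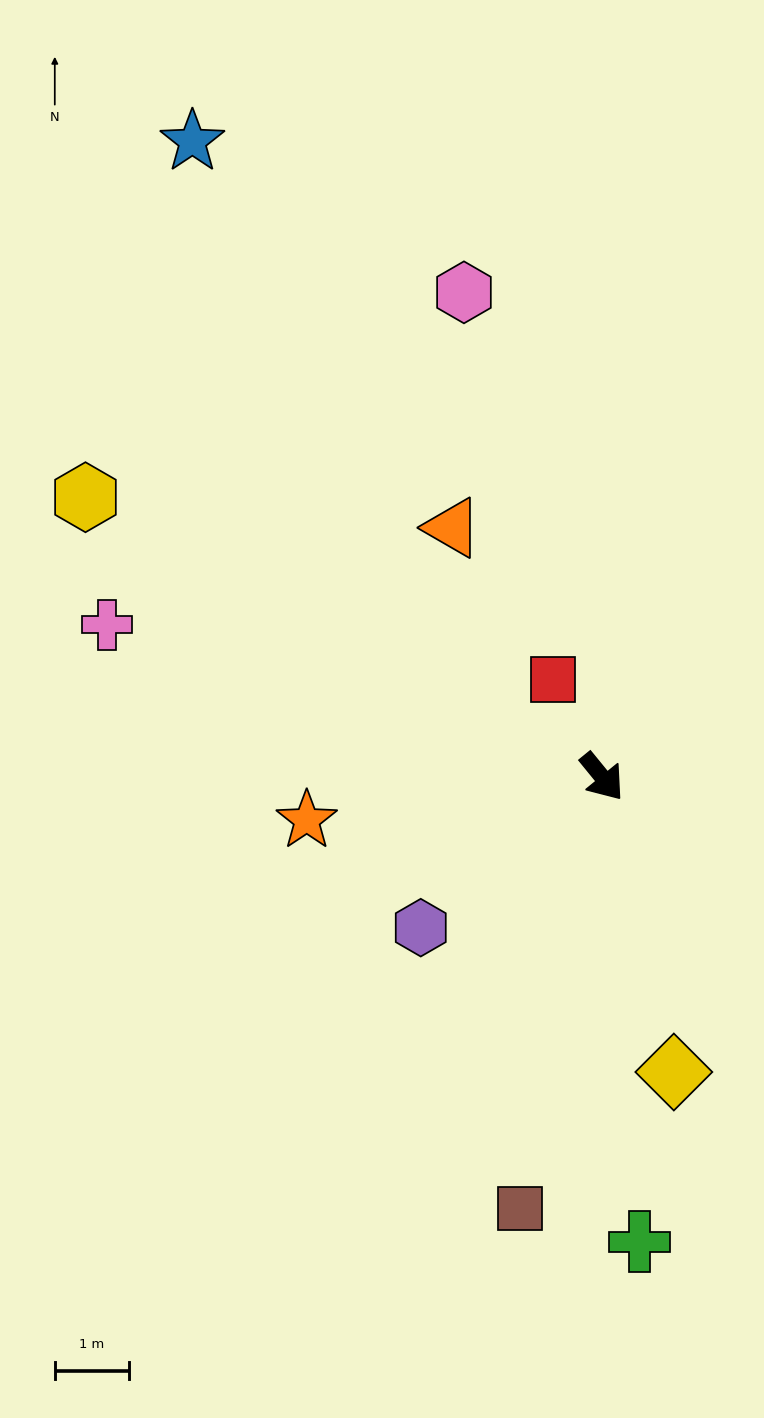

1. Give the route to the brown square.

turn right 50°, forward 5.9 m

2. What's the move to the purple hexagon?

turn right 89°, forward 3.2 m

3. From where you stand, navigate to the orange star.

turn right 121°, forward 4.0 m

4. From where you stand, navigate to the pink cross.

turn right 146°, forward 7.0 m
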